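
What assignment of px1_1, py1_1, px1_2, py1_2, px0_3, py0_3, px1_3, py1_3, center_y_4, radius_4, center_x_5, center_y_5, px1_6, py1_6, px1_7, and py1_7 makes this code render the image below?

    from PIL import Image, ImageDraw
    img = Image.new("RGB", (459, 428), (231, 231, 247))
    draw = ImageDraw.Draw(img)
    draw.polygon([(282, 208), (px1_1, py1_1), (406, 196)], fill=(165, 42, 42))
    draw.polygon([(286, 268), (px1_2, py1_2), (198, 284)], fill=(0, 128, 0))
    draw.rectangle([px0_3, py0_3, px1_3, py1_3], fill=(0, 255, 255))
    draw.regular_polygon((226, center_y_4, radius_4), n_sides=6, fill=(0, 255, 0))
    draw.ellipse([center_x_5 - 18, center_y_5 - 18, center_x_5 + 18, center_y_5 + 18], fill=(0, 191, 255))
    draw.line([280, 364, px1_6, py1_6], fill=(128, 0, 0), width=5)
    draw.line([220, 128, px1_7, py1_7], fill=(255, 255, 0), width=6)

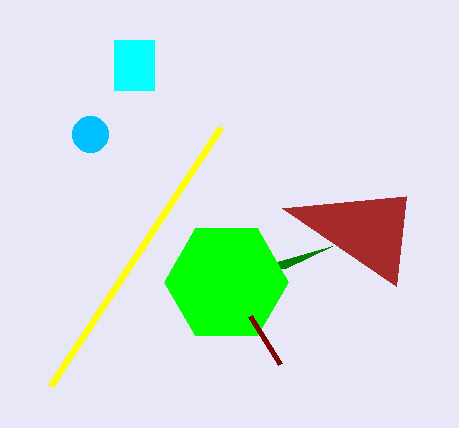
px1_1 = 396
py1_1 = 286
px1_2 = 332
py1_2 = 246
px0_3 = 114
py0_3 = 40
px1_3 = 154
py1_3 = 90
center_y_4 = 282
radius_4 = 62
center_x_5 = 90
center_y_5 = 134
px1_6 = 250
py1_6 = 316
px1_7 = 50
py1_7 = 386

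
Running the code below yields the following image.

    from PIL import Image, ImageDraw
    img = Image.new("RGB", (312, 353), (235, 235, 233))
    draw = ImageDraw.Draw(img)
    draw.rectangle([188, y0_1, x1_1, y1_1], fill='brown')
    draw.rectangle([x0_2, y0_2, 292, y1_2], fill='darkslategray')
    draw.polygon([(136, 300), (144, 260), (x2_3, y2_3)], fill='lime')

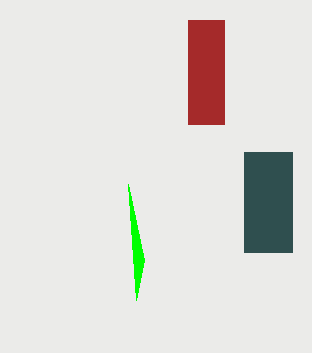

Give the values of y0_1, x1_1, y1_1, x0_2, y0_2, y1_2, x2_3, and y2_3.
y0_1 = 20; x1_1 = 224; y1_1 = 124; x0_2 = 244; y0_2 = 152; y1_2 = 252; x2_3 = 128; y2_3 = 184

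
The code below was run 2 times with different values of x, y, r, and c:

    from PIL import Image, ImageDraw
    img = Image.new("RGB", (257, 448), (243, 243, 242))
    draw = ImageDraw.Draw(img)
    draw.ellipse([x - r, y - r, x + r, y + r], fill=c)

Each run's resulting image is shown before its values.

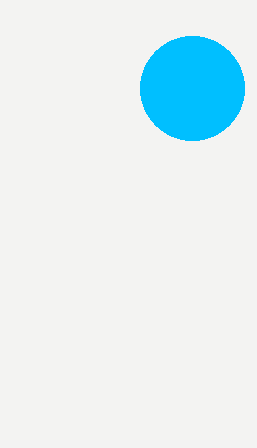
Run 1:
x = 192; y = 88; r = 52; c = 'deepskyblue'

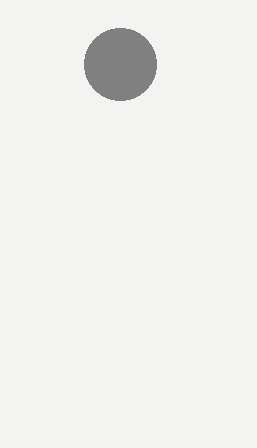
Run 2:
x = 120, y = 64, r = 36, c = 'gray'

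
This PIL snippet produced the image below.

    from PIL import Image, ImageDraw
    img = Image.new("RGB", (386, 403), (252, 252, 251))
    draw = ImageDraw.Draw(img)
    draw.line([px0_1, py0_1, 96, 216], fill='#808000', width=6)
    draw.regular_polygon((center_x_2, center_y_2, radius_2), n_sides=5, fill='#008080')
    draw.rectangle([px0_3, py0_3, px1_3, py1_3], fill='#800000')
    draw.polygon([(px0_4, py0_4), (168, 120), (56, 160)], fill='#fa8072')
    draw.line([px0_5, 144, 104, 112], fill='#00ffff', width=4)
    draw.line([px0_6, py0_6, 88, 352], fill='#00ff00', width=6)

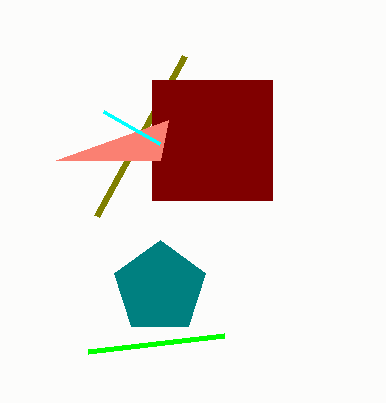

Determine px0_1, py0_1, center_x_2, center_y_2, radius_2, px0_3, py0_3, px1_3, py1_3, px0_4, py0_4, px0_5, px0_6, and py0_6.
px0_1 = 184
py0_1 = 56
center_x_2 = 160
center_y_2 = 288
radius_2 = 48
px0_3 = 152
py0_3 = 80
px1_3 = 272
py1_3 = 200
px0_4 = 160
py0_4 = 160
px0_5 = 160
px0_6 = 224
py0_6 = 336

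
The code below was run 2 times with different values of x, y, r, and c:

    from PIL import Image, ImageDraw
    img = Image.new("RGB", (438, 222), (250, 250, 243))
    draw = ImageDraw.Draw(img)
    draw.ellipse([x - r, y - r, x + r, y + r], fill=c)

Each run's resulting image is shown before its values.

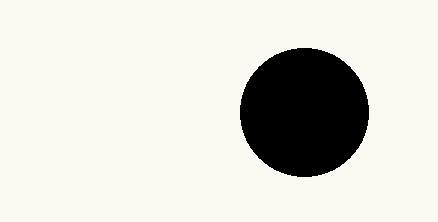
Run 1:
x = 304
y = 112
r = 64
c = 'black'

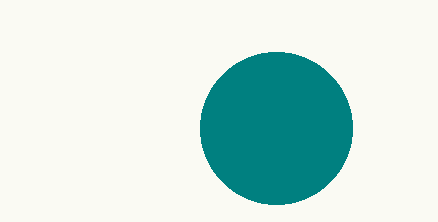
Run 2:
x = 276
y = 128
r = 76
c = 'teal'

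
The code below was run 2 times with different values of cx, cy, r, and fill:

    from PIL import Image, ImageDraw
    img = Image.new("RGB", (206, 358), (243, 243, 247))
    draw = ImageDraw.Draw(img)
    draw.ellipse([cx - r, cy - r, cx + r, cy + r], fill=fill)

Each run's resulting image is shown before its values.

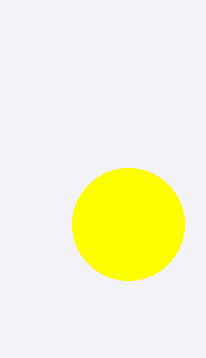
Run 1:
cx = 128
cy = 224
r = 56
fill = 'yellow'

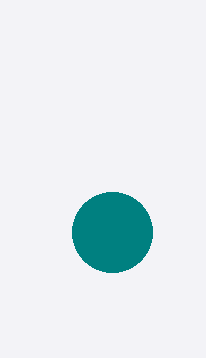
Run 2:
cx = 112; cy = 232; r = 40; fill = 'teal'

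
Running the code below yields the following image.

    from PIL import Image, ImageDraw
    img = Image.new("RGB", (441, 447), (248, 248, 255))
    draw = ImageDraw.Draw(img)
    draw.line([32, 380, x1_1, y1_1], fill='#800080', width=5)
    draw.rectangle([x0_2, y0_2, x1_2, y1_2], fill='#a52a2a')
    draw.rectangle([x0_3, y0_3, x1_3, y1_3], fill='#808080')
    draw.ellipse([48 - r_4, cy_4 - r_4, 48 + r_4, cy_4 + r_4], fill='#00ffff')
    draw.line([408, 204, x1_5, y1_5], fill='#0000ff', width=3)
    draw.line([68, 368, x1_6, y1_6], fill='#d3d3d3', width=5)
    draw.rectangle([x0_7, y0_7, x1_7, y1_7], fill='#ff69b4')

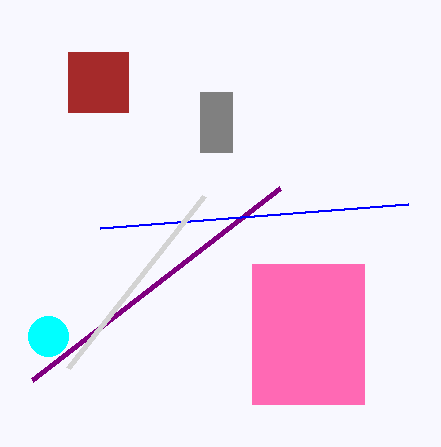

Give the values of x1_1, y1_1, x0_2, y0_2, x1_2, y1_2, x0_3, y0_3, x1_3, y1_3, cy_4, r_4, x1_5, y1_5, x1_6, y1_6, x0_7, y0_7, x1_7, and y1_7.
x1_1 = 280, y1_1 = 188, x0_2 = 68, y0_2 = 52, x1_2 = 128, y1_2 = 112, x0_3 = 200, y0_3 = 92, x1_3 = 232, y1_3 = 152, cy_4 = 336, r_4 = 20, x1_5 = 100, y1_5 = 228, x1_6 = 204, y1_6 = 196, x0_7 = 252, y0_7 = 264, x1_7 = 364, y1_7 = 404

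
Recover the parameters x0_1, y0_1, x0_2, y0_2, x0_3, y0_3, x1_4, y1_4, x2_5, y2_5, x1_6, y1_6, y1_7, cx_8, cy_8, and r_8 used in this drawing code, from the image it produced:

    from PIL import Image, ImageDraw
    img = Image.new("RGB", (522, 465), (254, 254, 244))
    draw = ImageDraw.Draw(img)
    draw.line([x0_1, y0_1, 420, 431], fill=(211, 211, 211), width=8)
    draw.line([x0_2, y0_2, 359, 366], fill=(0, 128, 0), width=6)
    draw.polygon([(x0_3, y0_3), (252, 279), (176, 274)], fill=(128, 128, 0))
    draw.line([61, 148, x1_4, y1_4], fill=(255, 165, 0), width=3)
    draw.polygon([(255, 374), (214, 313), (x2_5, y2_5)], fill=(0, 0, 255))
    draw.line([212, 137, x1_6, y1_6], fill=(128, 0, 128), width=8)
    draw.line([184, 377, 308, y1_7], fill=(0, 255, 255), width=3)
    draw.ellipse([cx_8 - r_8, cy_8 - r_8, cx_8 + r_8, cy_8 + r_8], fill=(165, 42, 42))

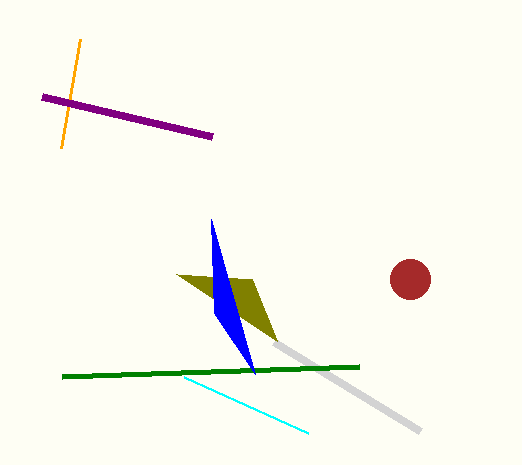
x0_1 = 274; y0_1 = 342; x0_2 = 62; y0_2 = 376; x0_3 = 277; y0_3 = 341; x1_4 = 80; y1_4 = 39; x2_5 = 211; y2_5 = 219; x1_6 = 42; y1_6 = 97; y1_7 = 433; cx_8 = 410; cy_8 = 279; r_8 = 20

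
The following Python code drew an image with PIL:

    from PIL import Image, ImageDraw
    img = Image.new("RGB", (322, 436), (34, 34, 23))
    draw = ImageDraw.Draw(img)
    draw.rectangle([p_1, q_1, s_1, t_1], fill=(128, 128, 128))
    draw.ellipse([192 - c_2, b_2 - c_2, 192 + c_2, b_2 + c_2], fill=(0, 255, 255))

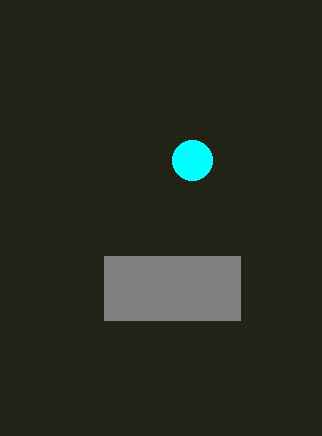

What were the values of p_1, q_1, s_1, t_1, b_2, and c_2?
p_1 = 104, q_1 = 256, s_1 = 240, t_1 = 320, b_2 = 160, c_2 = 20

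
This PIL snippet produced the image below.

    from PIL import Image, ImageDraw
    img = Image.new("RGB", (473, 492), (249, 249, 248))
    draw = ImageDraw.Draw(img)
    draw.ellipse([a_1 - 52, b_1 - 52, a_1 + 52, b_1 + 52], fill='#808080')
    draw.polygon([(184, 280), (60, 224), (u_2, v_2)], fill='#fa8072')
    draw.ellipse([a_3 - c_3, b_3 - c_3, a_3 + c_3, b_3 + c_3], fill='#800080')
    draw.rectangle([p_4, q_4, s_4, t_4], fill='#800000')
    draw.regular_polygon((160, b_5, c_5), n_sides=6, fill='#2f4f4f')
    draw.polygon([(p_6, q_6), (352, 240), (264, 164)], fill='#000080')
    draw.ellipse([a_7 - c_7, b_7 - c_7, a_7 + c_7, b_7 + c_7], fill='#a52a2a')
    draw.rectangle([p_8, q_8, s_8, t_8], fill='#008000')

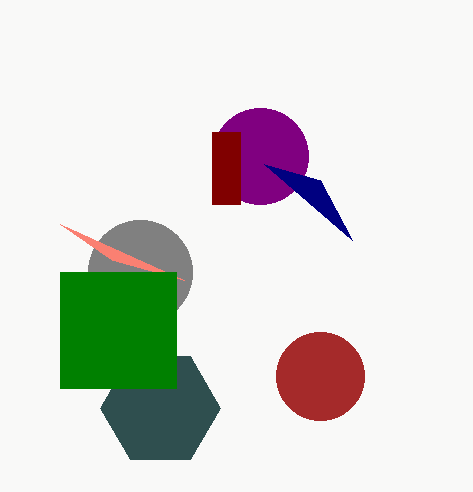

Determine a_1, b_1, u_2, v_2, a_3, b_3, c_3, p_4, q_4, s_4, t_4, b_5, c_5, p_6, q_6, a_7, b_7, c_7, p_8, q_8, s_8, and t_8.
a_1 = 140
b_1 = 272
u_2 = 112
v_2 = 260
a_3 = 260
b_3 = 156
c_3 = 48
p_4 = 212
q_4 = 132
s_4 = 240
t_4 = 204
b_5 = 408
c_5 = 60
p_6 = 320
q_6 = 180
a_7 = 320
b_7 = 376
c_7 = 44
p_8 = 60
q_8 = 272
s_8 = 176
t_8 = 388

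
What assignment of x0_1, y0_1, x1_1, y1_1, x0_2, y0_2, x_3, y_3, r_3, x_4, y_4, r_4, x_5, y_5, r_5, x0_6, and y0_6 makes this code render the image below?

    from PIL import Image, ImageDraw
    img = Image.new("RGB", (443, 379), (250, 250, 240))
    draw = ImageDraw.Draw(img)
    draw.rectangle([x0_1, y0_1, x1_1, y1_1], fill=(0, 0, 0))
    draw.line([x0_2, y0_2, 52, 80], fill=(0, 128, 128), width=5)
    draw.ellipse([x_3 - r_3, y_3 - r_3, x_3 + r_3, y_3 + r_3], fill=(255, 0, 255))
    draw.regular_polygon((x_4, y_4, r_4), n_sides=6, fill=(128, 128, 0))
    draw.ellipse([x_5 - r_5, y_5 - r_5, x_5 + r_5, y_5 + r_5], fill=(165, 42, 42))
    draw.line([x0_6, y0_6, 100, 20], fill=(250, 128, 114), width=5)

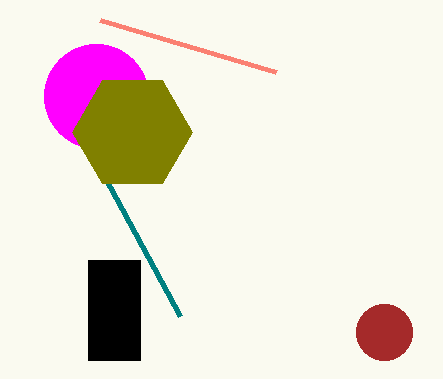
x0_1 = 88, y0_1 = 260, x1_1 = 140, y1_1 = 360, x0_2 = 180, y0_2 = 316, x_3 = 96, y_3 = 96, r_3 = 52, x_4 = 132, y_4 = 132, r_4 = 60, x_5 = 384, y_5 = 332, r_5 = 28, x0_6 = 276, y0_6 = 72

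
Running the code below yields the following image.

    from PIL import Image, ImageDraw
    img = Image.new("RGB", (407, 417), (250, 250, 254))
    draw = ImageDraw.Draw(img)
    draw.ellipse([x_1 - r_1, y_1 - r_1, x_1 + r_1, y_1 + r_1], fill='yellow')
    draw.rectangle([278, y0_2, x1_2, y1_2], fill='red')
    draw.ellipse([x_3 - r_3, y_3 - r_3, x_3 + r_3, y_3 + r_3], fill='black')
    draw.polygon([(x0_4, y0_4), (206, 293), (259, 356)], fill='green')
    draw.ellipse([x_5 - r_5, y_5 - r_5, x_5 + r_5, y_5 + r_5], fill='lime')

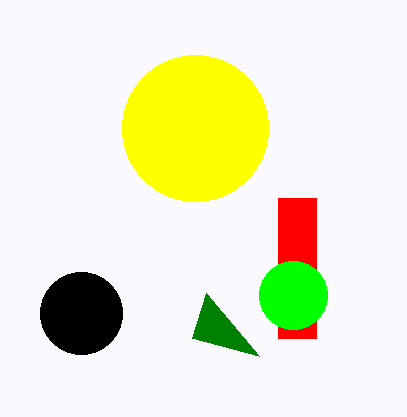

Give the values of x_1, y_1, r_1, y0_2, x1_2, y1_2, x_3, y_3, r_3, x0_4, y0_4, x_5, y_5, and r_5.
x_1 = 195
y_1 = 128
r_1 = 73
y0_2 = 198
x1_2 = 316
y1_2 = 338
x_3 = 81
y_3 = 313
r_3 = 41
x0_4 = 192
y0_4 = 338
x_5 = 293
y_5 = 295
r_5 = 34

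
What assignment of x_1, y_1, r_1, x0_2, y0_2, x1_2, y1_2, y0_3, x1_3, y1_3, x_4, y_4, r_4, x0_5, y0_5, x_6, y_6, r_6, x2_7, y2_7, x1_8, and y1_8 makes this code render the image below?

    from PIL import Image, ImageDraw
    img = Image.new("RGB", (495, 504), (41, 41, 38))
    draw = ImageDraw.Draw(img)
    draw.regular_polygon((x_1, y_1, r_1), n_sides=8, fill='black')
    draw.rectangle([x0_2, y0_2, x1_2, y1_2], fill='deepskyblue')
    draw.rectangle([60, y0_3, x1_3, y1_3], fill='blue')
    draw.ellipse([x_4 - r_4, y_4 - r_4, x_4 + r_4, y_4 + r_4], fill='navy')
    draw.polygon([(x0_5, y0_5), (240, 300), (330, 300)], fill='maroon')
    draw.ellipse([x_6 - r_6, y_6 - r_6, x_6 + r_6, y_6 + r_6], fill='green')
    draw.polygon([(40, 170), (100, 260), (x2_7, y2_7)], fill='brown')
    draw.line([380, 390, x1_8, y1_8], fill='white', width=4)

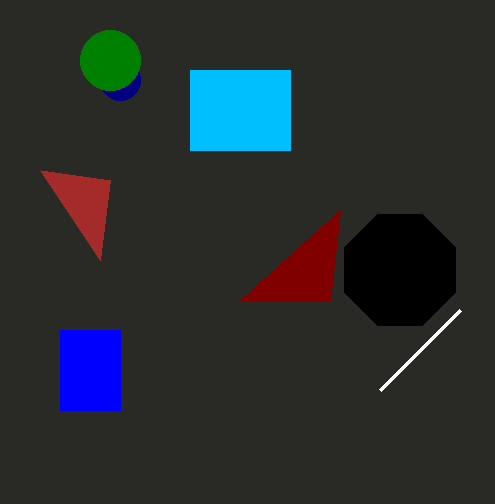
x_1 = 400; y_1 = 270; r_1 = 60; x0_2 = 190; y0_2 = 70; x1_2 = 290; y1_2 = 150; y0_3 = 330; x1_3 = 120; y1_3 = 410; x_4 = 120; y_4 = 80; r_4 = 20; x0_5 = 340; y0_5 = 210; x_6 = 110; y_6 = 60; r_6 = 30; x2_7 = 110; y2_7 = 180; x1_8 = 460; y1_8 = 310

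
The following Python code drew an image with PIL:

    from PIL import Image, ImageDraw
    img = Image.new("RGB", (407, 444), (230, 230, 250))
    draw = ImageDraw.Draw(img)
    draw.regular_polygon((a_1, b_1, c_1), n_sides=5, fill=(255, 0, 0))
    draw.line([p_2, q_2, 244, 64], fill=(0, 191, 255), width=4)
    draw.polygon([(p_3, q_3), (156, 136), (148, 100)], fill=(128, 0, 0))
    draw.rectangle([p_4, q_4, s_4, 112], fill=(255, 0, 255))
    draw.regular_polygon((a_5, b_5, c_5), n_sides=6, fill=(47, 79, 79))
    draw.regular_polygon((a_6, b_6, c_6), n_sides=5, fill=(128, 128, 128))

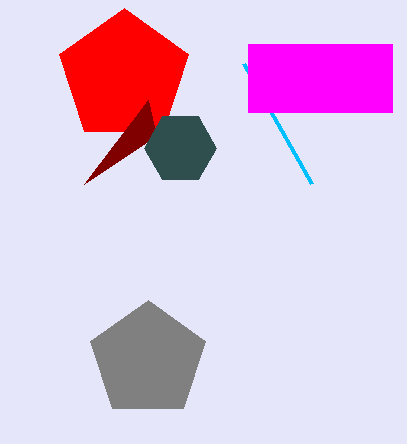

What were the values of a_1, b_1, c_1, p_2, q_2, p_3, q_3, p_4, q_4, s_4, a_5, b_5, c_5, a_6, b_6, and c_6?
a_1 = 124, b_1 = 76, c_1 = 68, p_2 = 312, q_2 = 184, p_3 = 84, q_3 = 184, p_4 = 248, q_4 = 44, s_4 = 392, a_5 = 180, b_5 = 148, c_5 = 36, a_6 = 148, b_6 = 360, c_6 = 60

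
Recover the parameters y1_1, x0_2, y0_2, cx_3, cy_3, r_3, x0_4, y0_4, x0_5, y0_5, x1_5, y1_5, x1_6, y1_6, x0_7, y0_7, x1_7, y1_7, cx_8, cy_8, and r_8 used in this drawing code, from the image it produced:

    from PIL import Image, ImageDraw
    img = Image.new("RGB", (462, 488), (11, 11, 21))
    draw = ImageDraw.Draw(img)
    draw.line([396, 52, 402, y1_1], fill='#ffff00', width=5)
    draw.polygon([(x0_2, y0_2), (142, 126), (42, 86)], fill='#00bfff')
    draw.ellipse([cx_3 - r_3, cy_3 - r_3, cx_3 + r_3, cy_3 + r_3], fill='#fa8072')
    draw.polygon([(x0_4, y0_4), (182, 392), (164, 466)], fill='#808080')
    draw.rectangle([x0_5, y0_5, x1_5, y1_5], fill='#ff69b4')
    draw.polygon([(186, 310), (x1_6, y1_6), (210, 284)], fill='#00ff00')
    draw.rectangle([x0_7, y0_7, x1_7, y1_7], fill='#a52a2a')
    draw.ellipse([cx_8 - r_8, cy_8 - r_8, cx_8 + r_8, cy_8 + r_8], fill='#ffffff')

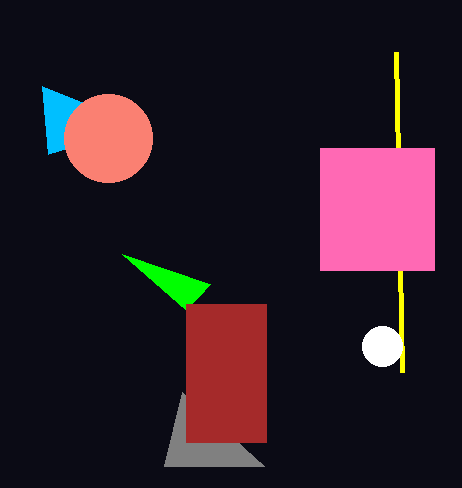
y1_1 = 372, x0_2 = 48, y0_2 = 154, cx_3 = 108, cy_3 = 138, r_3 = 44, x0_4 = 264, y0_4 = 466, x0_5 = 320, y0_5 = 148, x1_5 = 434, y1_5 = 270, x1_6 = 122, y1_6 = 254, x0_7 = 186, y0_7 = 304, x1_7 = 266, y1_7 = 442, cx_8 = 382, cy_8 = 346, r_8 = 20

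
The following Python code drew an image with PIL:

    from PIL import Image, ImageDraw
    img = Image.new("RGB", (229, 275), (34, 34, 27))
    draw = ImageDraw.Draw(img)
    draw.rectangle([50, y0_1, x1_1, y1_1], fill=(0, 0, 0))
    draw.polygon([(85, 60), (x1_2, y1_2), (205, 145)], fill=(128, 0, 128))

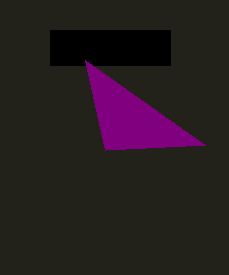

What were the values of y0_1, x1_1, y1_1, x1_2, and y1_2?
y0_1 = 30; x1_1 = 170; y1_1 = 65; x1_2 = 105; y1_2 = 150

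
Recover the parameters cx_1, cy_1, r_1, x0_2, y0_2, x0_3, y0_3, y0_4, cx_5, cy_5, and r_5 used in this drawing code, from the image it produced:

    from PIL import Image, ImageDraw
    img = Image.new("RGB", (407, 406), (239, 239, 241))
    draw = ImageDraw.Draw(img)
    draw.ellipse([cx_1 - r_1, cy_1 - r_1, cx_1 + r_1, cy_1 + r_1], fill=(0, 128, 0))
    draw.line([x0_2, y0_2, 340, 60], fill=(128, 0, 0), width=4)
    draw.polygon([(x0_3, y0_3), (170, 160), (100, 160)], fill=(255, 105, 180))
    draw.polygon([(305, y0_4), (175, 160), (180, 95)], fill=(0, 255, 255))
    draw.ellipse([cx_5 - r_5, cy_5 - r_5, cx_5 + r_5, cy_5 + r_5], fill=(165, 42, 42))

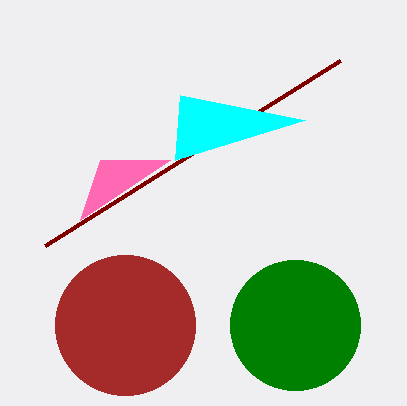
cx_1 = 295, cy_1 = 325, r_1 = 65, x0_2 = 45, y0_2 = 245, x0_3 = 80, y0_3 = 220, y0_4 = 120, cx_5 = 125, cy_5 = 325, r_5 = 70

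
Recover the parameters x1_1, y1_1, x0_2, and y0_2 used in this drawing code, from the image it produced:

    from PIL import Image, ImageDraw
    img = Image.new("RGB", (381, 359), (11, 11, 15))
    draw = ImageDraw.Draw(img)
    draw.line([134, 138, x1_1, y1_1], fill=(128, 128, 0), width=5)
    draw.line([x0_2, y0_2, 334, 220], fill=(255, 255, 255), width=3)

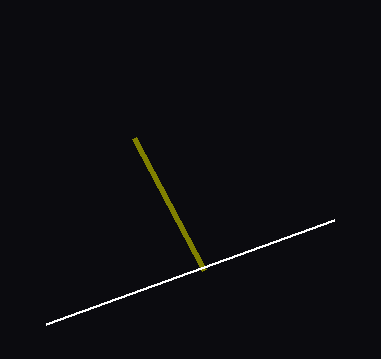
x1_1 = 204; y1_1 = 270; x0_2 = 46; y0_2 = 324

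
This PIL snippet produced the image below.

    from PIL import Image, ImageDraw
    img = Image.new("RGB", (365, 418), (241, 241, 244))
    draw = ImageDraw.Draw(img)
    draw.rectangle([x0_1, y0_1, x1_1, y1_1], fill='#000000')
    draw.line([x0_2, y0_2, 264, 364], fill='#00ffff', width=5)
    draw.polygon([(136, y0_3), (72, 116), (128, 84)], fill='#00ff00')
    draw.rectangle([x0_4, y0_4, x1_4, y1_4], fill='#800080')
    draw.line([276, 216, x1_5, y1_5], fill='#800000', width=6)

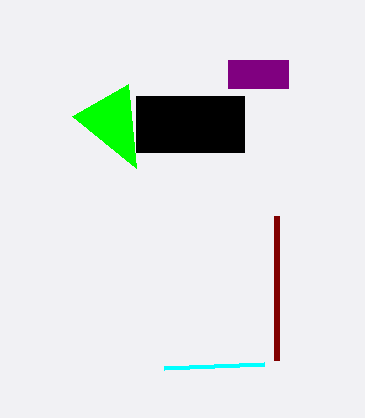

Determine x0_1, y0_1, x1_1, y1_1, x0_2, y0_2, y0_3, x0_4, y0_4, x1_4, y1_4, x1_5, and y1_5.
x0_1 = 136; y0_1 = 96; x1_1 = 244; y1_1 = 152; x0_2 = 164; y0_2 = 368; y0_3 = 168; x0_4 = 228; y0_4 = 60; x1_4 = 288; y1_4 = 88; x1_5 = 276; y1_5 = 360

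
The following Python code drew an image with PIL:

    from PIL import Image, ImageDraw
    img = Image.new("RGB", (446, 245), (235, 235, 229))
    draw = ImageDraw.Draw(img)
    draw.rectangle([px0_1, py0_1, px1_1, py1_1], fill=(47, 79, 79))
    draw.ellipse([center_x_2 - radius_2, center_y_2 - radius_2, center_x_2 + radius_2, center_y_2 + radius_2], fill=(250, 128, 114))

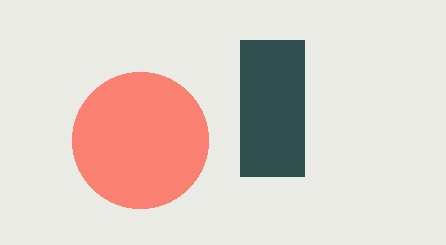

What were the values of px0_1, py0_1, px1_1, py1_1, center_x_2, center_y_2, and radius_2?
px0_1 = 240
py0_1 = 40
px1_1 = 304
py1_1 = 176
center_x_2 = 140
center_y_2 = 140
radius_2 = 68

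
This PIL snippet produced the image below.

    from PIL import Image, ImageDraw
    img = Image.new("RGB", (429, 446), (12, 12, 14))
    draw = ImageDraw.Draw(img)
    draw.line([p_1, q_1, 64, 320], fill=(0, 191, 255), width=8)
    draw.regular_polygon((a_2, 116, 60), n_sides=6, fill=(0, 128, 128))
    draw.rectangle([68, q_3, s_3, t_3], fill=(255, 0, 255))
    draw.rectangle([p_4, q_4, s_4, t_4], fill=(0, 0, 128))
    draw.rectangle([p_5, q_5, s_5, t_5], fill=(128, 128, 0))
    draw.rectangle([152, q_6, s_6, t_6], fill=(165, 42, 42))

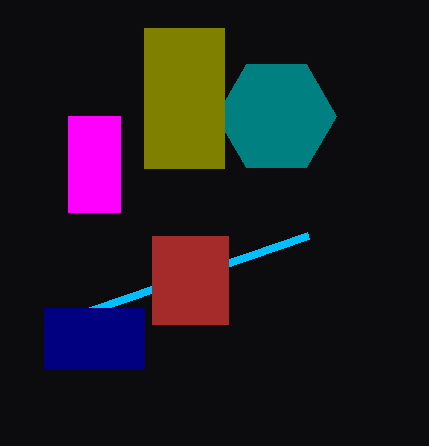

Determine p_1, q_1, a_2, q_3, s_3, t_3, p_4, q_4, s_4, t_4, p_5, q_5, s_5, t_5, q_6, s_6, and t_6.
p_1 = 308, q_1 = 236, a_2 = 276, q_3 = 116, s_3 = 120, t_3 = 212, p_4 = 44, q_4 = 308, s_4 = 144, t_4 = 368, p_5 = 144, q_5 = 28, s_5 = 224, t_5 = 168, q_6 = 236, s_6 = 228, t_6 = 324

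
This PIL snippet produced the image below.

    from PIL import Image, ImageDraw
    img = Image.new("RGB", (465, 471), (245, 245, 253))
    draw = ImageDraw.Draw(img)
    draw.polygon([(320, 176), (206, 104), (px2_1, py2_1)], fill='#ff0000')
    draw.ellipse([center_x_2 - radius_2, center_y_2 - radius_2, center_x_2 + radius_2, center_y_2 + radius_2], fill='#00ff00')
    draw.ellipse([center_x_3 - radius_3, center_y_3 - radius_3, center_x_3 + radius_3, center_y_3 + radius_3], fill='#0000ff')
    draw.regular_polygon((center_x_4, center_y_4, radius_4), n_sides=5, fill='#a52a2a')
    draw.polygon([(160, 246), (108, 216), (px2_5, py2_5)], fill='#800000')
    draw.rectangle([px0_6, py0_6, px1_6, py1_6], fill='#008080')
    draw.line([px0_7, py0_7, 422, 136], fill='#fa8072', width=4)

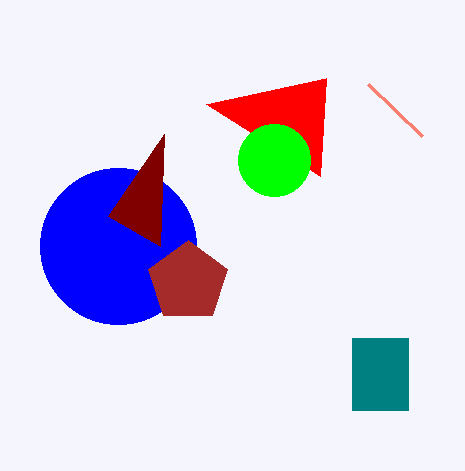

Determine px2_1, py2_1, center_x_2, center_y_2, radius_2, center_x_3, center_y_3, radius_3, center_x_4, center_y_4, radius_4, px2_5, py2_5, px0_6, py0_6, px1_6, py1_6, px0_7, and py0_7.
px2_1 = 326, py2_1 = 78, center_x_2 = 274, center_y_2 = 160, radius_2 = 36, center_x_3 = 118, center_y_3 = 246, radius_3 = 78, center_x_4 = 188, center_y_4 = 282, radius_4 = 42, px2_5 = 164, py2_5 = 134, px0_6 = 352, py0_6 = 338, px1_6 = 408, py1_6 = 410, px0_7 = 368, py0_7 = 84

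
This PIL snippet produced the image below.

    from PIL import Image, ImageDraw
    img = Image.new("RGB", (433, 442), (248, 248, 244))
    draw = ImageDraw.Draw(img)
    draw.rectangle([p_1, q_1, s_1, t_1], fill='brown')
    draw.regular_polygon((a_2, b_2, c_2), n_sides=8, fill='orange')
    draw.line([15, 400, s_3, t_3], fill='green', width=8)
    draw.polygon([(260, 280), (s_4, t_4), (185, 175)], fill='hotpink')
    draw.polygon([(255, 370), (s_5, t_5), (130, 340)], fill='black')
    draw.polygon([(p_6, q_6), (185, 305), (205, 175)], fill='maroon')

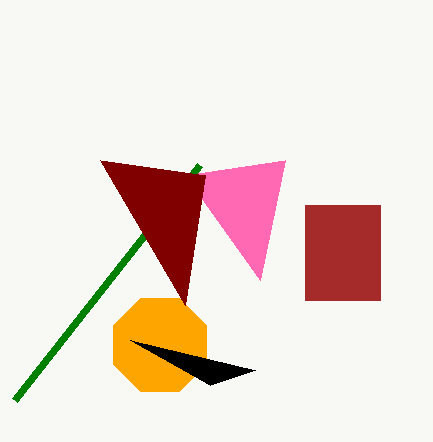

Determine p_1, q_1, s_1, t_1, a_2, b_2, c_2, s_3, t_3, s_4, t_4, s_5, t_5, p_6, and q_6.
p_1 = 305, q_1 = 205, s_1 = 380, t_1 = 300, a_2 = 160, b_2 = 345, c_2 = 50, s_3 = 200, t_3 = 165, s_4 = 285, t_4 = 160, s_5 = 210, t_5 = 385, p_6 = 100, q_6 = 160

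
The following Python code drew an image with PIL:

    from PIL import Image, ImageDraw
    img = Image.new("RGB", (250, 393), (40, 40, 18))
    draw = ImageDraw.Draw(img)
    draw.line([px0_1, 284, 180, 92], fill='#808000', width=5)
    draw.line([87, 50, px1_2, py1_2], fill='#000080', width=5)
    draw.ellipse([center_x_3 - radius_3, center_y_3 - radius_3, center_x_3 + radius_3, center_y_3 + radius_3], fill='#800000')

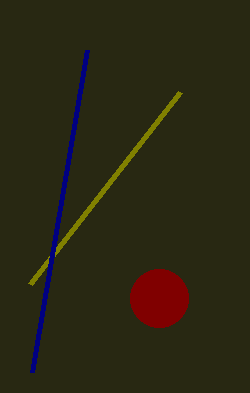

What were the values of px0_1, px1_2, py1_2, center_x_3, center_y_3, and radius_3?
px0_1 = 30; px1_2 = 32; py1_2 = 372; center_x_3 = 159; center_y_3 = 298; radius_3 = 29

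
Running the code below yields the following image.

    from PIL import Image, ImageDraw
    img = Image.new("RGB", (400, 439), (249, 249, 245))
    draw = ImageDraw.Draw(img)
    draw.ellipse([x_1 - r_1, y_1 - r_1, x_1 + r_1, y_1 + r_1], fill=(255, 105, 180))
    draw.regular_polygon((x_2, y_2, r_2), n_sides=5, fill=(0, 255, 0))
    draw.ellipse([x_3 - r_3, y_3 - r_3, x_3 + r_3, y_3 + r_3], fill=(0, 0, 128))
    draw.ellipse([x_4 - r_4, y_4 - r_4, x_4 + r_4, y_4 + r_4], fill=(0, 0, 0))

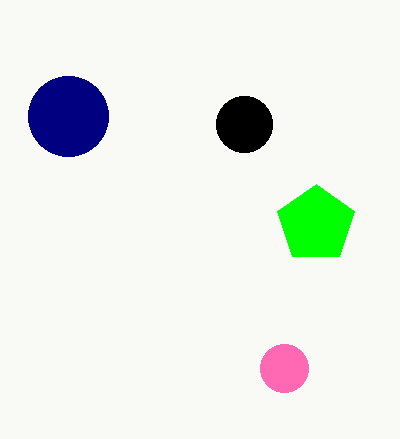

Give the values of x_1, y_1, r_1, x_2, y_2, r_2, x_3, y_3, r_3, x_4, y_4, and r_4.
x_1 = 284
y_1 = 368
r_1 = 24
x_2 = 316
y_2 = 224
r_2 = 40
x_3 = 68
y_3 = 116
r_3 = 40
x_4 = 244
y_4 = 124
r_4 = 28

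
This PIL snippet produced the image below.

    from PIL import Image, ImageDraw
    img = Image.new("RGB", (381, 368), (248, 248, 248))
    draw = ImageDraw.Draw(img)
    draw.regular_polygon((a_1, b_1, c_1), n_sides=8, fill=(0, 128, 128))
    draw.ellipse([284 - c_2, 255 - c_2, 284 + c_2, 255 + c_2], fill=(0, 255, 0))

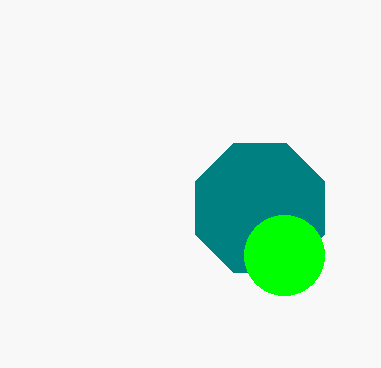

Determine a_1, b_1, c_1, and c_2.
a_1 = 260; b_1 = 208; c_1 = 70; c_2 = 40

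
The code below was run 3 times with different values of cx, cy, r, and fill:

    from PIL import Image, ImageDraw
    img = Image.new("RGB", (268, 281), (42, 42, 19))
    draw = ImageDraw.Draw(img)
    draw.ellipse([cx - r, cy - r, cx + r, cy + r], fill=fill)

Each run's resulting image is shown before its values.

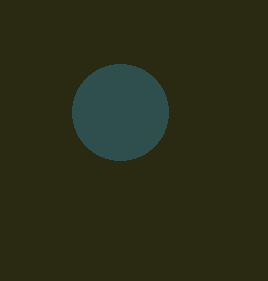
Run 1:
cx = 120; cy = 112; r = 48; fill = 'darkslategray'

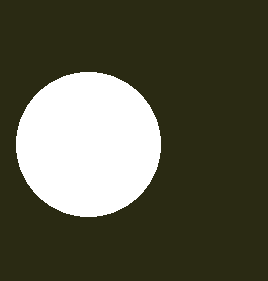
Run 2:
cx = 88, cy = 144, r = 72, fill = 'white'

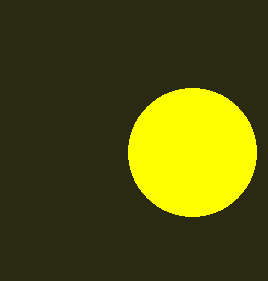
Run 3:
cx = 192; cy = 152; r = 64; fill = 'yellow'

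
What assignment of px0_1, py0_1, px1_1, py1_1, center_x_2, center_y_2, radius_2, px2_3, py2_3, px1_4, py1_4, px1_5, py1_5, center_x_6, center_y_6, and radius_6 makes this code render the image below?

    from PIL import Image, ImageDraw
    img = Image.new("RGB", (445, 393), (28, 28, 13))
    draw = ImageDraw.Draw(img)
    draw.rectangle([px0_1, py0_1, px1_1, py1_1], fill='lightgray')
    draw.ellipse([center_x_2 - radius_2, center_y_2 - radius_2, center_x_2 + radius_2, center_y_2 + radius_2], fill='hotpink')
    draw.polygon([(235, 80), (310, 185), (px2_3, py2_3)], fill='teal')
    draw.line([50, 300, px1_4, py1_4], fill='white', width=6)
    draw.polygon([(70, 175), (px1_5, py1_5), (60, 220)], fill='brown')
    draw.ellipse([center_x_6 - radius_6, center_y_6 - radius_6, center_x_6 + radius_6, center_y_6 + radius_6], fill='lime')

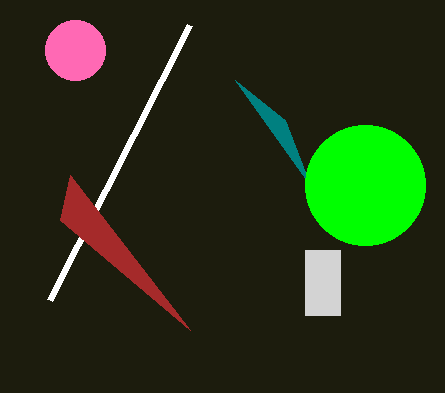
px0_1 = 305, py0_1 = 250, px1_1 = 340, py1_1 = 315, center_x_2 = 75, center_y_2 = 50, radius_2 = 30, px2_3 = 285, py2_3 = 120, px1_4 = 190, py1_4 = 25, px1_5 = 190, py1_5 = 330, center_x_6 = 365, center_y_6 = 185, radius_6 = 60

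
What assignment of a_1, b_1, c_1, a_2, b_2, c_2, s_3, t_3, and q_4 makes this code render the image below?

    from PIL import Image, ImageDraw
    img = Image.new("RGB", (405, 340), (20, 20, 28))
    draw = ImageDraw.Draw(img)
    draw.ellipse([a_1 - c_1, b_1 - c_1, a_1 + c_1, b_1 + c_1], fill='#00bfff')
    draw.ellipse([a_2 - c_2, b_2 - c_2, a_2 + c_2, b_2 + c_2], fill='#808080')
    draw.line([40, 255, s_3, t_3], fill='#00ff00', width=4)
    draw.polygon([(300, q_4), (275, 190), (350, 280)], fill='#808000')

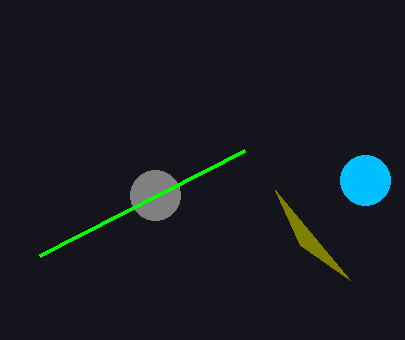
a_1 = 365
b_1 = 180
c_1 = 25
a_2 = 155
b_2 = 195
c_2 = 25
s_3 = 245
t_3 = 150
q_4 = 245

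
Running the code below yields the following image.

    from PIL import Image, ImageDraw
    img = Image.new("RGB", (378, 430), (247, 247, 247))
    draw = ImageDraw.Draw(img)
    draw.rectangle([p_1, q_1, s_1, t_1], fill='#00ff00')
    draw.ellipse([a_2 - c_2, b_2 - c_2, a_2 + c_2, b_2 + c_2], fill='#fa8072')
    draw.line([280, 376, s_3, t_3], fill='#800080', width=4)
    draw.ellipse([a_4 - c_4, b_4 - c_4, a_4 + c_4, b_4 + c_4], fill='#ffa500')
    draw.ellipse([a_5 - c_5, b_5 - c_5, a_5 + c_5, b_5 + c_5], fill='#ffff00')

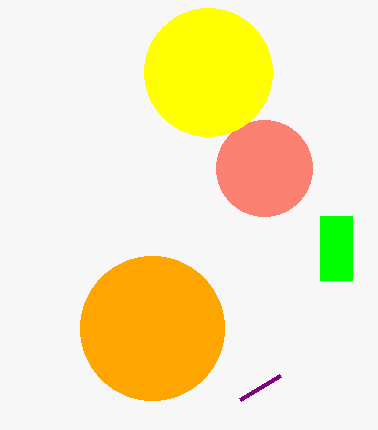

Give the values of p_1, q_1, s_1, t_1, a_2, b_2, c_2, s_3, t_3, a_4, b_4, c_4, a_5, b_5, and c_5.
p_1 = 320, q_1 = 216, s_1 = 352, t_1 = 280, a_2 = 264, b_2 = 168, c_2 = 48, s_3 = 240, t_3 = 400, a_4 = 152, b_4 = 328, c_4 = 72, a_5 = 208, b_5 = 72, c_5 = 64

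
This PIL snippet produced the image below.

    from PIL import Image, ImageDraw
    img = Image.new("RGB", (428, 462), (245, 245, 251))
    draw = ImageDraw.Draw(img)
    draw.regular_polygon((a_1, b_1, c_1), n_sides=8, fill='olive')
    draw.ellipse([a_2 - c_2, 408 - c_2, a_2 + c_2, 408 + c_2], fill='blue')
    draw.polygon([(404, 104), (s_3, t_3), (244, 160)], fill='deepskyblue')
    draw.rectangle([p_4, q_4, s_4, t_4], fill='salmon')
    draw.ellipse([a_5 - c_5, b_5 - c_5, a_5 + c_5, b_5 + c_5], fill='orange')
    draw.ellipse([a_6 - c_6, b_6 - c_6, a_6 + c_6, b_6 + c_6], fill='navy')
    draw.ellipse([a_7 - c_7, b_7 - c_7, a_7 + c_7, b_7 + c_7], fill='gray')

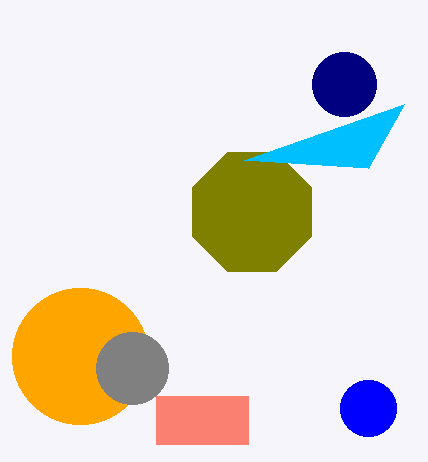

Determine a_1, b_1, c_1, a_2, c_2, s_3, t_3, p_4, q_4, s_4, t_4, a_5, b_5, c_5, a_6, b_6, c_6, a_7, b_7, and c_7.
a_1 = 252; b_1 = 212; c_1 = 64; a_2 = 368; c_2 = 28; s_3 = 368; t_3 = 168; p_4 = 156; q_4 = 396; s_4 = 248; t_4 = 444; a_5 = 80; b_5 = 356; c_5 = 68; a_6 = 344; b_6 = 84; c_6 = 32; a_7 = 132; b_7 = 368; c_7 = 36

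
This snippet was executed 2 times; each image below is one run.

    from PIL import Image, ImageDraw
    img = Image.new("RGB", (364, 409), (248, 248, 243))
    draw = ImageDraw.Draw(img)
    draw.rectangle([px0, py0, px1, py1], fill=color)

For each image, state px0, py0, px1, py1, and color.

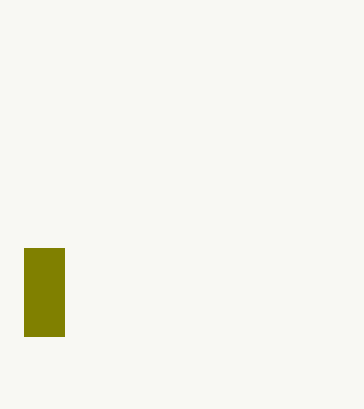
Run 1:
px0 = 24, py0 = 248, px1 = 64, py1 = 336, color = 'olive'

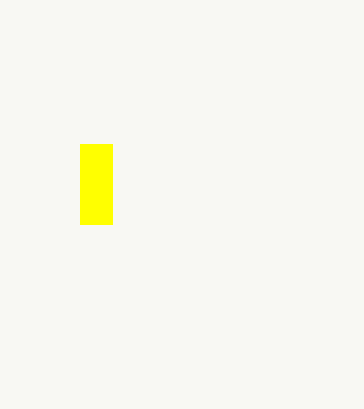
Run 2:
px0 = 80, py0 = 144, px1 = 112, py1 = 224, color = 'yellow'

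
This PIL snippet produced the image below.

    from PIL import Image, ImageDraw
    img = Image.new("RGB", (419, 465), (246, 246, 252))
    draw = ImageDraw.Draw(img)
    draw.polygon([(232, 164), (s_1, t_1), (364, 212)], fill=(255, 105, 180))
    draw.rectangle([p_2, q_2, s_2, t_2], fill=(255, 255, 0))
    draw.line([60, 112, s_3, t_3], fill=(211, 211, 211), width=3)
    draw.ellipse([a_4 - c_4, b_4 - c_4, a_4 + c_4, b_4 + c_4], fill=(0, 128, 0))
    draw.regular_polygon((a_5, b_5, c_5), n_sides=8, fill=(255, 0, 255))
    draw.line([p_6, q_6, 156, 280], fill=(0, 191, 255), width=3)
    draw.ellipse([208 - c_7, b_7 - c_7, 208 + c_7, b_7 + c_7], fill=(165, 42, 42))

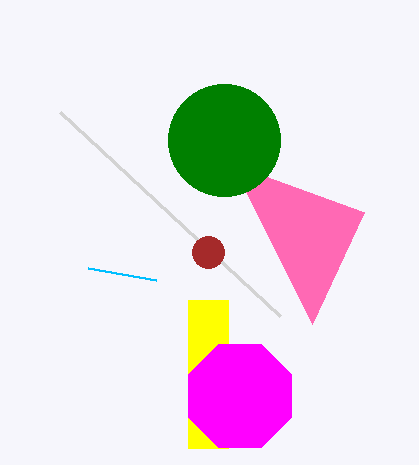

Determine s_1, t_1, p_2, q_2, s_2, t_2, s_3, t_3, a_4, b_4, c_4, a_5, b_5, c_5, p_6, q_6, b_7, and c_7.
s_1 = 312; t_1 = 324; p_2 = 188; q_2 = 300; s_2 = 228; t_2 = 448; s_3 = 280; t_3 = 316; a_4 = 224; b_4 = 140; c_4 = 56; a_5 = 240; b_5 = 396; c_5 = 56; p_6 = 88; q_6 = 268; b_7 = 252; c_7 = 16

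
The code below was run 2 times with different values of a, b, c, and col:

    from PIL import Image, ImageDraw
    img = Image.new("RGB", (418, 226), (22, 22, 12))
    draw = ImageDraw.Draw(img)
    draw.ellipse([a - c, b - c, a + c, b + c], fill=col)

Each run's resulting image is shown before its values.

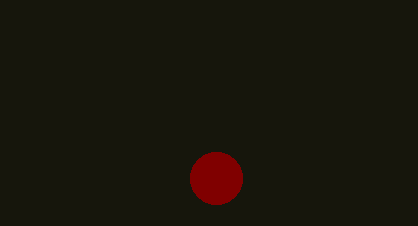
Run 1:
a = 216; b = 178; c = 26; col = 'maroon'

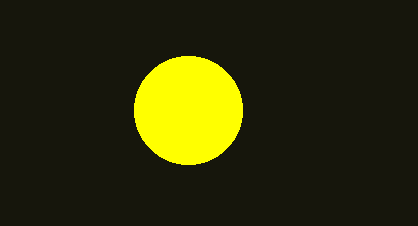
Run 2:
a = 188, b = 110, c = 54, col = 'yellow'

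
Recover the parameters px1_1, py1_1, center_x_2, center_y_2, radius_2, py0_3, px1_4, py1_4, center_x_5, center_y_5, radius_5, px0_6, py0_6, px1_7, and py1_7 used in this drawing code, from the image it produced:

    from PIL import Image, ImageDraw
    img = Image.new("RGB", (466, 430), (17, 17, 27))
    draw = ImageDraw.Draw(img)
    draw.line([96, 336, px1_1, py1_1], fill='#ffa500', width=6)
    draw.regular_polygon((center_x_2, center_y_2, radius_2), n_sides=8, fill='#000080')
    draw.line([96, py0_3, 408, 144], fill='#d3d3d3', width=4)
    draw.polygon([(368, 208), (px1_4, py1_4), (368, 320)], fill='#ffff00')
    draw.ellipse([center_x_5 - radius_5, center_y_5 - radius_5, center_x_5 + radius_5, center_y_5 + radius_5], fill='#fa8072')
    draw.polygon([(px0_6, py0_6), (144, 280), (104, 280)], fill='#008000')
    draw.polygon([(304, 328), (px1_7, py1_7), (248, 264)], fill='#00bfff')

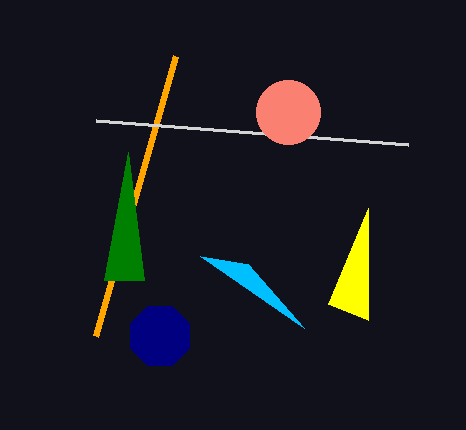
px1_1 = 176, py1_1 = 56, center_x_2 = 160, center_y_2 = 336, radius_2 = 32, py0_3 = 120, px1_4 = 328, py1_4 = 304, center_x_5 = 288, center_y_5 = 112, radius_5 = 32, px0_6 = 128, py0_6 = 152, px1_7 = 200, py1_7 = 256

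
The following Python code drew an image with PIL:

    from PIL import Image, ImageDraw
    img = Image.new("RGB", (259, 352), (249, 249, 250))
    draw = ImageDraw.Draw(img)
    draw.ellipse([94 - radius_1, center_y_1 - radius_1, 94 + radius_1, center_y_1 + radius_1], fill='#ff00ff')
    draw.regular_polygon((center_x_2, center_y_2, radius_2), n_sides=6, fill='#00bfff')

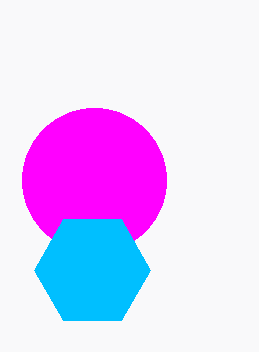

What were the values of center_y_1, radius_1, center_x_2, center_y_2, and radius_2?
center_y_1 = 180, radius_1 = 72, center_x_2 = 92, center_y_2 = 270, radius_2 = 58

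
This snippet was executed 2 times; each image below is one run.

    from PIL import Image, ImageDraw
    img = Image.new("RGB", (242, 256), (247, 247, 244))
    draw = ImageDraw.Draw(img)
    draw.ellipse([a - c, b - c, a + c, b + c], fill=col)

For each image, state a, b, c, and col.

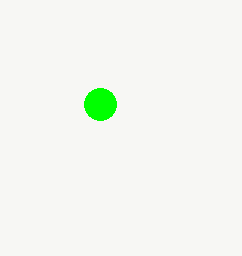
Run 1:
a = 100
b = 104
c = 16
col = 'lime'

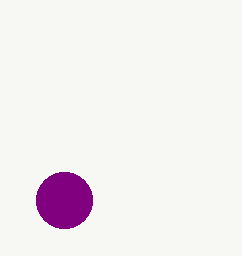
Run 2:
a = 64
b = 200
c = 28
col = 'purple'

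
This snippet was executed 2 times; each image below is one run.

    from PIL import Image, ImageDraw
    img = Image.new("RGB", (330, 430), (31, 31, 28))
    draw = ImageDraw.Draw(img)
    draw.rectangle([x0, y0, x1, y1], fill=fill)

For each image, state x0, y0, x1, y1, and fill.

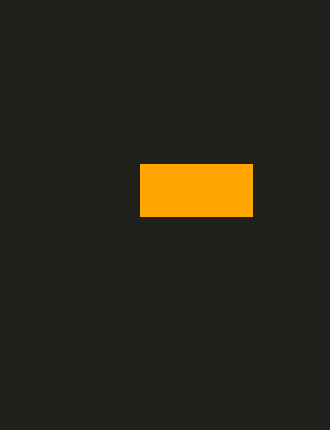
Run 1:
x0 = 140, y0 = 164, x1 = 252, y1 = 216, fill = 'orange'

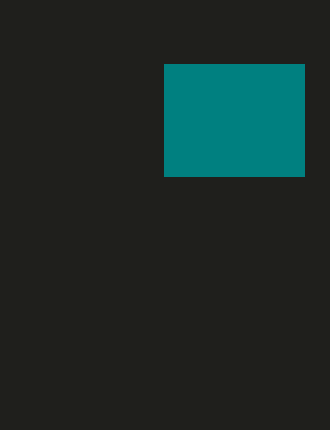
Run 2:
x0 = 164
y0 = 64
x1 = 304
y1 = 176
fill = 'teal'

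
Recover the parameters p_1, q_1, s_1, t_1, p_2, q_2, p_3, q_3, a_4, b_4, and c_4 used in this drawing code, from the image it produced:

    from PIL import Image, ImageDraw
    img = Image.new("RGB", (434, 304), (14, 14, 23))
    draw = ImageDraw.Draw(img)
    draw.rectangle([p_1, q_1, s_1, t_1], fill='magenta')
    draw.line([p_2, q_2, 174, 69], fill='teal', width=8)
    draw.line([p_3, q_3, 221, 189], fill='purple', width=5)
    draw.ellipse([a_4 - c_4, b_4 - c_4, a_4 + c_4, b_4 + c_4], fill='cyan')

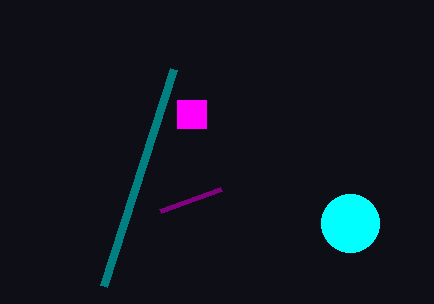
p_1 = 177, q_1 = 100, s_1 = 206, t_1 = 128, p_2 = 104, q_2 = 286, p_3 = 160, q_3 = 211, a_4 = 350, b_4 = 223, c_4 = 29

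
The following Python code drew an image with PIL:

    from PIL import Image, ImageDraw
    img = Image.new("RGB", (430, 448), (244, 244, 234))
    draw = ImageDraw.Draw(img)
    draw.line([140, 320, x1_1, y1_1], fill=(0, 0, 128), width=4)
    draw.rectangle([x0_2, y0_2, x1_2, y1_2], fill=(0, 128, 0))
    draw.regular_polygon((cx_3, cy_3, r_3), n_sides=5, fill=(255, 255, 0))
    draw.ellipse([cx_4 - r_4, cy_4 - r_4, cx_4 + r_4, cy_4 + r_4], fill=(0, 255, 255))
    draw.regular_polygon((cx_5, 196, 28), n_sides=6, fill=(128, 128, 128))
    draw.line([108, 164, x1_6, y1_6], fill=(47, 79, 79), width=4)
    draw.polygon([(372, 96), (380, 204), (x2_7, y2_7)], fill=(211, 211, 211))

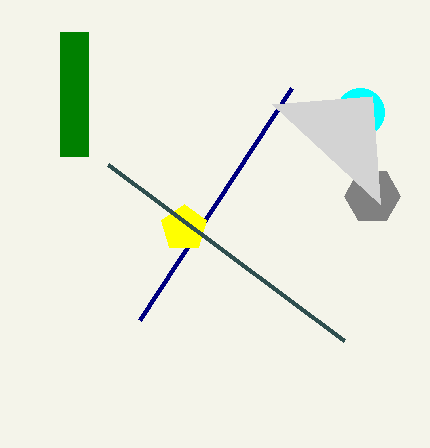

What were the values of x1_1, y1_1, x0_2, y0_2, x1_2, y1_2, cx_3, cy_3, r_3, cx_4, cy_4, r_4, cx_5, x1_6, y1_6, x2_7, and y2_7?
x1_1 = 292
y1_1 = 88
x0_2 = 60
y0_2 = 32
x1_2 = 88
y1_2 = 156
cx_3 = 184
cy_3 = 228
r_3 = 24
cx_4 = 360
cy_4 = 112
r_4 = 24
cx_5 = 372
x1_6 = 344
y1_6 = 340
x2_7 = 272
y2_7 = 104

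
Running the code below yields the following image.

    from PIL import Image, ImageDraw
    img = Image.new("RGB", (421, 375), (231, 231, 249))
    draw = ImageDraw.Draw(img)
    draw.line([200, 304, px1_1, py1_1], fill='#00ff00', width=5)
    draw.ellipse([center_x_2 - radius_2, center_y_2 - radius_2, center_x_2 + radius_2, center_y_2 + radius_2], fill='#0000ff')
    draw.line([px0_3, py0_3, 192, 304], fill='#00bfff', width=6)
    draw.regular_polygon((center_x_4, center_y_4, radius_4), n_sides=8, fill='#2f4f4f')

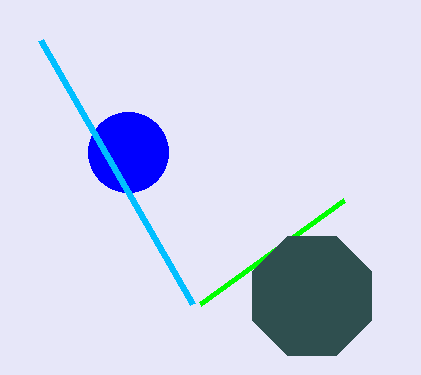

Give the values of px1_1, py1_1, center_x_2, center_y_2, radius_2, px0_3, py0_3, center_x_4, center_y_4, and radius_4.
px1_1 = 344
py1_1 = 200
center_x_2 = 128
center_y_2 = 152
radius_2 = 40
px0_3 = 40
py0_3 = 40
center_x_4 = 312
center_y_4 = 296
radius_4 = 64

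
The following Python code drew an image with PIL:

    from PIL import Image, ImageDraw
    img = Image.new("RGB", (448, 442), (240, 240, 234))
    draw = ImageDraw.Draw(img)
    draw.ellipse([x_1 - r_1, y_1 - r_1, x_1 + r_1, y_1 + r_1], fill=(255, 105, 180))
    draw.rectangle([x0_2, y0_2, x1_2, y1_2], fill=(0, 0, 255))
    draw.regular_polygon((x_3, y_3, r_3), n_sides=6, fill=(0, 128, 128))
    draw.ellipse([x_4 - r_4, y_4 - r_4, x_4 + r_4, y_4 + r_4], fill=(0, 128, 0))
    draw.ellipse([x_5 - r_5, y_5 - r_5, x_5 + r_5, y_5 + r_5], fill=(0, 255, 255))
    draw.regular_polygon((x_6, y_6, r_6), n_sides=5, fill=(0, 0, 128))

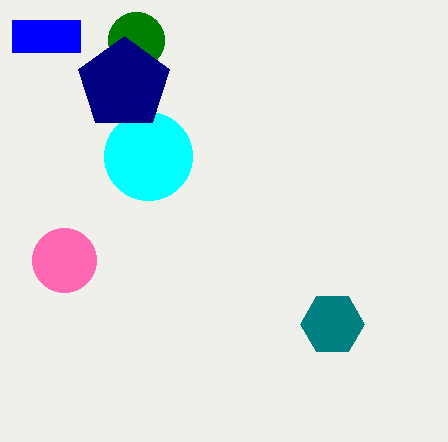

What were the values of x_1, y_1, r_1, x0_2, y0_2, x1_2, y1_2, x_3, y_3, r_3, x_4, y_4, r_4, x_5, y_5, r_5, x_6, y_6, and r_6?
x_1 = 64; y_1 = 260; r_1 = 32; x0_2 = 12; y0_2 = 20; x1_2 = 80; y1_2 = 52; x_3 = 332; y_3 = 324; r_3 = 32; x_4 = 136; y_4 = 40; r_4 = 28; x_5 = 148; y_5 = 156; r_5 = 44; x_6 = 124; y_6 = 84; r_6 = 48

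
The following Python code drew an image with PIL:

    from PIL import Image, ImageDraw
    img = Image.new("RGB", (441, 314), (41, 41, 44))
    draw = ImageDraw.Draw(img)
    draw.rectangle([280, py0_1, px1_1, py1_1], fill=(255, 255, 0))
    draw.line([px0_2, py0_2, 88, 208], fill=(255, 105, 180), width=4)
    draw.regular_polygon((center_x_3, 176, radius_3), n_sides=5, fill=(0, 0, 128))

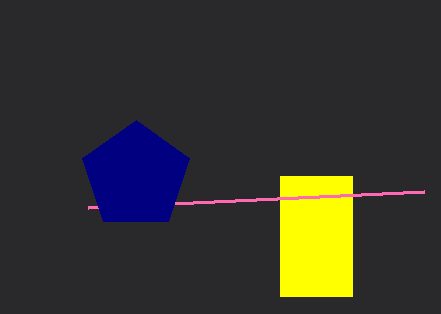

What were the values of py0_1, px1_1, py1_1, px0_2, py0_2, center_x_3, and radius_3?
py0_1 = 176, px1_1 = 352, py1_1 = 296, px0_2 = 424, py0_2 = 192, center_x_3 = 136, radius_3 = 56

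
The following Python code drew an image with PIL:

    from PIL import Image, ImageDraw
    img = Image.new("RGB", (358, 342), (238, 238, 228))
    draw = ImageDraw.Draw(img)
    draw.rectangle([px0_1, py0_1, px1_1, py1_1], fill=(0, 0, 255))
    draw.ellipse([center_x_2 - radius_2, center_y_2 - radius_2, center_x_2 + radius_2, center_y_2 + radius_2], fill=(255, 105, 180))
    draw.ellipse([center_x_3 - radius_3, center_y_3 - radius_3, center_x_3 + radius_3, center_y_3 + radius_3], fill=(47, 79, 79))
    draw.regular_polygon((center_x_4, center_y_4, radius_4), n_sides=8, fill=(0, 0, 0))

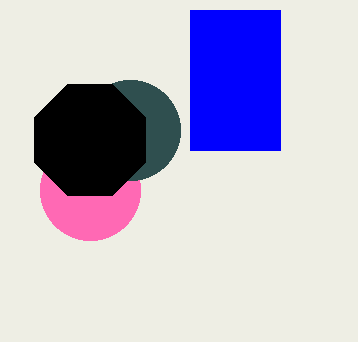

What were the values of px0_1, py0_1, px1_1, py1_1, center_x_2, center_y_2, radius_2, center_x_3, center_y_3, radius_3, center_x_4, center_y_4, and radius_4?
px0_1 = 190; py0_1 = 10; px1_1 = 280; py1_1 = 150; center_x_2 = 90; center_y_2 = 190; radius_2 = 50; center_x_3 = 130; center_y_3 = 130; radius_3 = 50; center_x_4 = 90; center_y_4 = 140; radius_4 = 60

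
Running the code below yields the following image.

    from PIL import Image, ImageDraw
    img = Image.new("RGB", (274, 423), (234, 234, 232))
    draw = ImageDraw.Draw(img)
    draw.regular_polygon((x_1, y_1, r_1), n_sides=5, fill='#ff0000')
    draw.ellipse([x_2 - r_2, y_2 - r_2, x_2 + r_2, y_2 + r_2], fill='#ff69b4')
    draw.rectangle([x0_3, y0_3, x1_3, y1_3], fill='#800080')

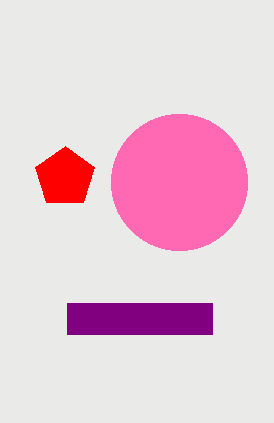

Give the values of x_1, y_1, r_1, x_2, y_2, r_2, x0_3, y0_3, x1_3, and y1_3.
x_1 = 65; y_1 = 177; r_1 = 31; x_2 = 179; y_2 = 182; r_2 = 68; x0_3 = 67; y0_3 = 303; x1_3 = 212; y1_3 = 334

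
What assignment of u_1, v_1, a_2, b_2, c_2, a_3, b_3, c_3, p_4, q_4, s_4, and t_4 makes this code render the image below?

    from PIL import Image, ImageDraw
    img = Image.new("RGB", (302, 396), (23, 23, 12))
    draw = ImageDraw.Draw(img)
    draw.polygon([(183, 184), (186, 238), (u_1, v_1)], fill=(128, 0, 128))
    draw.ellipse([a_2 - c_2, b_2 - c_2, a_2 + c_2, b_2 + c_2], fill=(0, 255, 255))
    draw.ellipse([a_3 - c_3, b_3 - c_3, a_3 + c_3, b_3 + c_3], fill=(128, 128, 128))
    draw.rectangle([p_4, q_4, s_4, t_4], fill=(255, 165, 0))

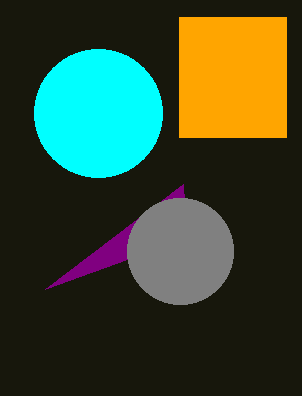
u_1 = 45; v_1 = 289; a_2 = 98; b_2 = 113; c_2 = 64; a_3 = 180; b_3 = 251; c_3 = 53; p_4 = 179; q_4 = 17; s_4 = 286; t_4 = 137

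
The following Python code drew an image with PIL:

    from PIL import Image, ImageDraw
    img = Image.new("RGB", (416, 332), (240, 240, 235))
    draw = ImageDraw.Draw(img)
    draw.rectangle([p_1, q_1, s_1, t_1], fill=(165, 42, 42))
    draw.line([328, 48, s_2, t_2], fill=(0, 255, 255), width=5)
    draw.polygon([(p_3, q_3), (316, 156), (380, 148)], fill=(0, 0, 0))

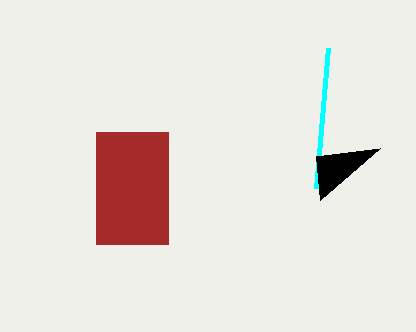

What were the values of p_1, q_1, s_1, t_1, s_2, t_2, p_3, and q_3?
p_1 = 96, q_1 = 132, s_1 = 168, t_1 = 244, s_2 = 316, t_2 = 188, p_3 = 320, q_3 = 200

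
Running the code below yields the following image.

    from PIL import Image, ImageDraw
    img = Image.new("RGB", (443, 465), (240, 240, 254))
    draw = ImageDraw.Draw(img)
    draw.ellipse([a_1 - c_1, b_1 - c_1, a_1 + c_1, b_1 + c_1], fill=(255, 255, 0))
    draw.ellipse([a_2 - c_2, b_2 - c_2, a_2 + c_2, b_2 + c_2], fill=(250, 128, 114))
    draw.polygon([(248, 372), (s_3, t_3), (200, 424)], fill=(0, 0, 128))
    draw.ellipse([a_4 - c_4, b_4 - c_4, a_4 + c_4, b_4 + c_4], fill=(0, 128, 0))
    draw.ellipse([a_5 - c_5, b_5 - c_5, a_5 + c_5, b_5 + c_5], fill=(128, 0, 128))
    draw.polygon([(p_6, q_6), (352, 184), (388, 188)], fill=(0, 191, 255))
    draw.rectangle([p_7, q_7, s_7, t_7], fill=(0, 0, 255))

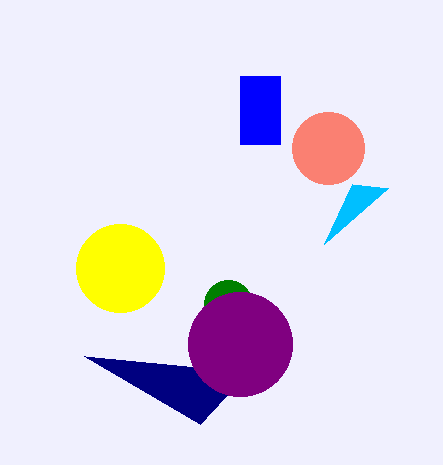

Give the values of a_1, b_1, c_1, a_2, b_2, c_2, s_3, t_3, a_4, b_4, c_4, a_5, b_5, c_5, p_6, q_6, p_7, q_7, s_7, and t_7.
a_1 = 120
b_1 = 268
c_1 = 44
a_2 = 328
b_2 = 148
c_2 = 36
s_3 = 84
t_3 = 356
a_4 = 228
b_4 = 304
c_4 = 24
a_5 = 240
b_5 = 344
c_5 = 52
p_6 = 324
q_6 = 244
p_7 = 240
q_7 = 76
s_7 = 280
t_7 = 144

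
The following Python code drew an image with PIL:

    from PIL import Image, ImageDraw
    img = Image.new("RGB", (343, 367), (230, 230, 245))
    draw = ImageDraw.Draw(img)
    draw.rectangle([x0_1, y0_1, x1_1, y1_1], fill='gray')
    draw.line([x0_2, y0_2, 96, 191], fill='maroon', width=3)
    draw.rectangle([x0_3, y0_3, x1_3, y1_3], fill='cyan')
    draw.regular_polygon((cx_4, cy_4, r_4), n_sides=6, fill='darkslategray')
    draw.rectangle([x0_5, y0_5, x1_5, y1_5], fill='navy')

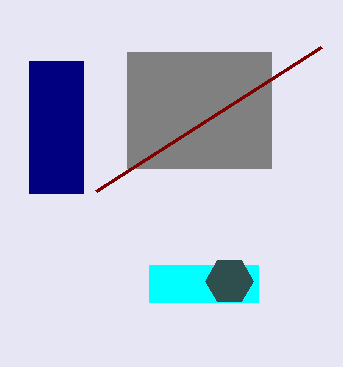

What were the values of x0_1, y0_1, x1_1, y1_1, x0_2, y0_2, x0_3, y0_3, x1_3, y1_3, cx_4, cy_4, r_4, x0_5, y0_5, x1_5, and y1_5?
x0_1 = 127
y0_1 = 52
x1_1 = 271
y1_1 = 168
x0_2 = 321
y0_2 = 47
x0_3 = 149
y0_3 = 265
x1_3 = 258
y1_3 = 302
cx_4 = 229
cy_4 = 281
r_4 = 24
x0_5 = 29
y0_5 = 61
x1_5 = 83
y1_5 = 193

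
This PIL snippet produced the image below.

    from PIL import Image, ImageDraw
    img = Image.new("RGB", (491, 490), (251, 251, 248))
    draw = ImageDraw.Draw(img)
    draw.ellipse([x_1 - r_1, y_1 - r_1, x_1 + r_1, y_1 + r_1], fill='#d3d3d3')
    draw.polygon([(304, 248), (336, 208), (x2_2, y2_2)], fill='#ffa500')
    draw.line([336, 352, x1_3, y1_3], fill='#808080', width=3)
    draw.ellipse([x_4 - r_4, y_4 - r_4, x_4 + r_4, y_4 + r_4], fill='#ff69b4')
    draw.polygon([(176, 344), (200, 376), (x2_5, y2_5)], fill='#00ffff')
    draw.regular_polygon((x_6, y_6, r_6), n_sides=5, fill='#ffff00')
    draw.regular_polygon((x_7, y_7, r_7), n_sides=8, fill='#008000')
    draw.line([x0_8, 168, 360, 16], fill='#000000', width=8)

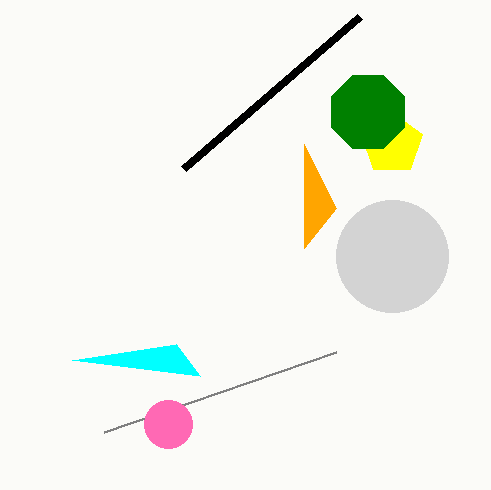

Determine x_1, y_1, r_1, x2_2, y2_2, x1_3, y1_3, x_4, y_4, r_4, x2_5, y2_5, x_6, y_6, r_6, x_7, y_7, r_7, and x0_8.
x_1 = 392; y_1 = 256; r_1 = 56; x2_2 = 304; y2_2 = 144; x1_3 = 104; y1_3 = 432; x_4 = 168; y_4 = 424; r_4 = 24; x2_5 = 72; y2_5 = 360; x_6 = 392; y_6 = 144; r_6 = 32; x_7 = 368; y_7 = 112; r_7 = 40; x0_8 = 184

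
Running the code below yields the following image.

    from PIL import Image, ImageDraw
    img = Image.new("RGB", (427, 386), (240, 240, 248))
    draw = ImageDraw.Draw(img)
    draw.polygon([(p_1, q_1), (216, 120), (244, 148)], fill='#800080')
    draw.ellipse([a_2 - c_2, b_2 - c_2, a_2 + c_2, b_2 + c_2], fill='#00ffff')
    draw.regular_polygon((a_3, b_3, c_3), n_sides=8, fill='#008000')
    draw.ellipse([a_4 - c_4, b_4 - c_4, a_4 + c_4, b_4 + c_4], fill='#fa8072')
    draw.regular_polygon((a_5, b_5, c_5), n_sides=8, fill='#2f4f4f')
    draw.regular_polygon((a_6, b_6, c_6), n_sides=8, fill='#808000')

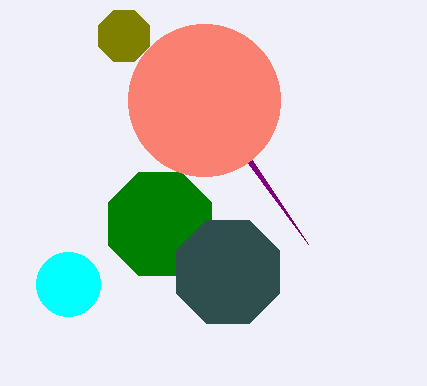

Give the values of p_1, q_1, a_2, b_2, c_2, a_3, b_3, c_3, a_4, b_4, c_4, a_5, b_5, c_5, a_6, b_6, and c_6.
p_1 = 308
q_1 = 244
a_2 = 68
b_2 = 284
c_2 = 32
a_3 = 160
b_3 = 224
c_3 = 56
a_4 = 204
b_4 = 100
c_4 = 76
a_5 = 228
b_5 = 272
c_5 = 56
a_6 = 124
b_6 = 36
c_6 = 28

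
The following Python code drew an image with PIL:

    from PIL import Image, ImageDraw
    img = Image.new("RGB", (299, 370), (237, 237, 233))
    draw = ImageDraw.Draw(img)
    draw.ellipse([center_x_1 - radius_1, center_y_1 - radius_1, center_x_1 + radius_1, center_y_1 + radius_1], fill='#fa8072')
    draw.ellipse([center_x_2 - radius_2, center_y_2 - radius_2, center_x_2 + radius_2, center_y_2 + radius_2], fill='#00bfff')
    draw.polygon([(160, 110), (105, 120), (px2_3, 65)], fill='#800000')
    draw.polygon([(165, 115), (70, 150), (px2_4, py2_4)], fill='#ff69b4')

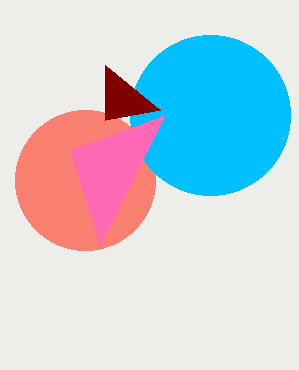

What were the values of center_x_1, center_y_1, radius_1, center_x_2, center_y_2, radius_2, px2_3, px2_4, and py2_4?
center_x_1 = 85
center_y_1 = 180
radius_1 = 70
center_x_2 = 210
center_y_2 = 115
radius_2 = 80
px2_3 = 105
px2_4 = 100
py2_4 = 245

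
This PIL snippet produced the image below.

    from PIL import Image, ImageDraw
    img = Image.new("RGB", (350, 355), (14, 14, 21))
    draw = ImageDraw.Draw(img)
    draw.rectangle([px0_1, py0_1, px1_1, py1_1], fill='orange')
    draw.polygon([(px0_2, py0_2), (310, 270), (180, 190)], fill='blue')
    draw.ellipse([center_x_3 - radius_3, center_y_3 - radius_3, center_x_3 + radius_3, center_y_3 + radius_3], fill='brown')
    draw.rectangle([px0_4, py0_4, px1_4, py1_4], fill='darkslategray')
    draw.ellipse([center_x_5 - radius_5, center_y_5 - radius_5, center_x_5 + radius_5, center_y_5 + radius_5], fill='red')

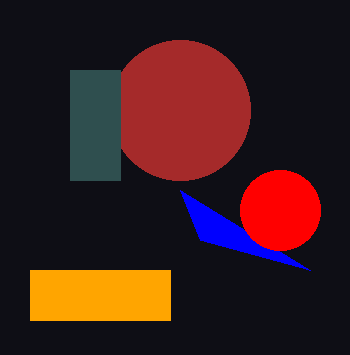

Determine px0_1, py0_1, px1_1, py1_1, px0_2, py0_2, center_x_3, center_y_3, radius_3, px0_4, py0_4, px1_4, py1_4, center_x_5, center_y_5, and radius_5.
px0_1 = 30
py0_1 = 270
px1_1 = 170
py1_1 = 320
px0_2 = 200
py0_2 = 240
center_x_3 = 180
center_y_3 = 110
radius_3 = 70
px0_4 = 70
py0_4 = 70
px1_4 = 120
py1_4 = 180
center_x_5 = 280
center_y_5 = 210
radius_5 = 40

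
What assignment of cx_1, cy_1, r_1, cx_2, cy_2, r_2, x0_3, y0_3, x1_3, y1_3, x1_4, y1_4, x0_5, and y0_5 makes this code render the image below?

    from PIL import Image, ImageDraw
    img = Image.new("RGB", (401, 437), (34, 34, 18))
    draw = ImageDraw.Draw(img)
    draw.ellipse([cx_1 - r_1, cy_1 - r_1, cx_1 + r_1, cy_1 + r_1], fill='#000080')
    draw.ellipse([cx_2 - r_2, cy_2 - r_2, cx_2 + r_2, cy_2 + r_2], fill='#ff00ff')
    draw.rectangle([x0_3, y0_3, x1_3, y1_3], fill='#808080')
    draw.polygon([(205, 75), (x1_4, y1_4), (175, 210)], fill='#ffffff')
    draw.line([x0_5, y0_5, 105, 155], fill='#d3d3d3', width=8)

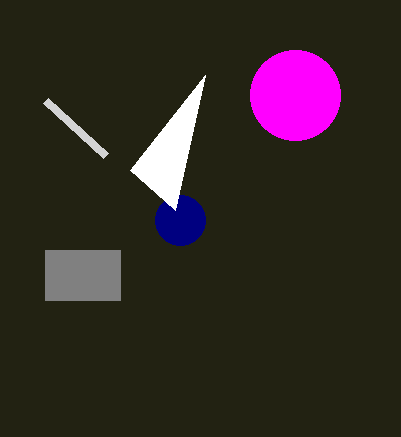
cx_1 = 180, cy_1 = 220, r_1 = 25, cx_2 = 295, cy_2 = 95, r_2 = 45, x0_3 = 45, y0_3 = 250, x1_3 = 120, y1_3 = 300, x1_4 = 130, y1_4 = 170, x0_5 = 45, y0_5 = 100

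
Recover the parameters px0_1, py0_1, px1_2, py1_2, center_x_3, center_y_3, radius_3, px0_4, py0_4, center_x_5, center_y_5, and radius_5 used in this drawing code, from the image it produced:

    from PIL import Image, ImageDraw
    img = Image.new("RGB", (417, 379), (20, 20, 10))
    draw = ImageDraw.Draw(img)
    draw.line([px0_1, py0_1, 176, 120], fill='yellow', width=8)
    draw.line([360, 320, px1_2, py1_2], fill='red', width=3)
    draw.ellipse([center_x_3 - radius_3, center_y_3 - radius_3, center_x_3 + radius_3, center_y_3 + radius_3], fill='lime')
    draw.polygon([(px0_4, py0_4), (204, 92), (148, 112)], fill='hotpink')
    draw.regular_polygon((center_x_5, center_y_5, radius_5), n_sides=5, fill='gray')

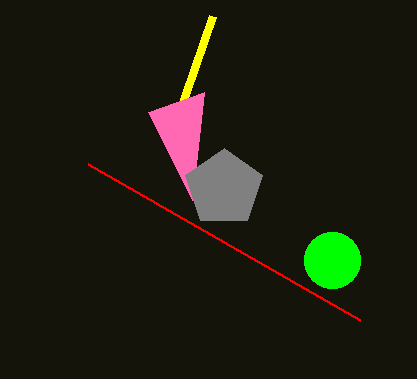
px0_1 = 212
py0_1 = 16
px1_2 = 88
py1_2 = 164
center_x_3 = 332
center_y_3 = 260
radius_3 = 28
px0_4 = 192
py0_4 = 200
center_x_5 = 224
center_y_5 = 188
radius_5 = 40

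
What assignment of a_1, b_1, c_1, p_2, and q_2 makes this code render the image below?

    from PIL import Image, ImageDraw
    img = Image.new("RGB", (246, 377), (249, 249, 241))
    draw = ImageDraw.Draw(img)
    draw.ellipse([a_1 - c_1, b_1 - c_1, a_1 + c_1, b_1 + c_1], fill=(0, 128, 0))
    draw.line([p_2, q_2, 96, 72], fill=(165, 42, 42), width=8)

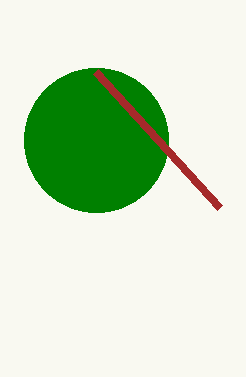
a_1 = 96; b_1 = 140; c_1 = 72; p_2 = 220; q_2 = 208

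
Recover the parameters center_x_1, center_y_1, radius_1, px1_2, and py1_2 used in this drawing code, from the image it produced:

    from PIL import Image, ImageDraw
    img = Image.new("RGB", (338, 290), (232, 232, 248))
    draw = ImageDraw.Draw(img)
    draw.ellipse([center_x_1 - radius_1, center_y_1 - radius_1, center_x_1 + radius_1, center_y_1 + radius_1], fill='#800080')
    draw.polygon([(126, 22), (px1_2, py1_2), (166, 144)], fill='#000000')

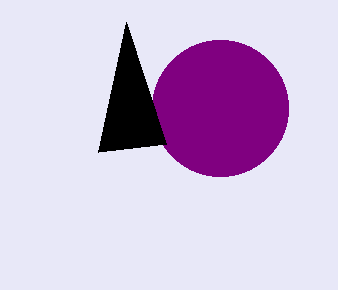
center_x_1 = 220, center_y_1 = 108, radius_1 = 68, px1_2 = 98, py1_2 = 152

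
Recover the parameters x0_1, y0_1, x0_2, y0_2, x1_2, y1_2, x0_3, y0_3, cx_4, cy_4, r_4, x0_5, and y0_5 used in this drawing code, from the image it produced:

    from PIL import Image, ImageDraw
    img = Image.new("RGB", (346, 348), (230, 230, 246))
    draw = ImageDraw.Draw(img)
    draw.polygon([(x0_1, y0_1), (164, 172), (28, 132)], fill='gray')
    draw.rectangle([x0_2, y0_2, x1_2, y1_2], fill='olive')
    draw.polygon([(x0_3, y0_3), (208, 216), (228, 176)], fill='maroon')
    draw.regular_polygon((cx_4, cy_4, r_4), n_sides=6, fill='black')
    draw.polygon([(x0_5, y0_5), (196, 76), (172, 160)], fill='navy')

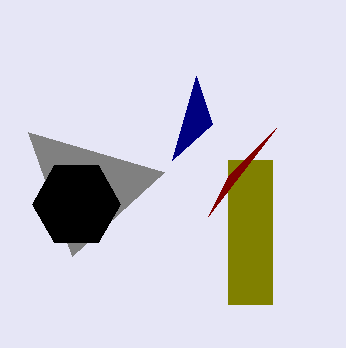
x0_1 = 72; y0_1 = 256; x0_2 = 228; y0_2 = 160; x1_2 = 272; y1_2 = 304; x0_3 = 276; y0_3 = 128; cx_4 = 76; cy_4 = 204; r_4 = 44; x0_5 = 212; y0_5 = 124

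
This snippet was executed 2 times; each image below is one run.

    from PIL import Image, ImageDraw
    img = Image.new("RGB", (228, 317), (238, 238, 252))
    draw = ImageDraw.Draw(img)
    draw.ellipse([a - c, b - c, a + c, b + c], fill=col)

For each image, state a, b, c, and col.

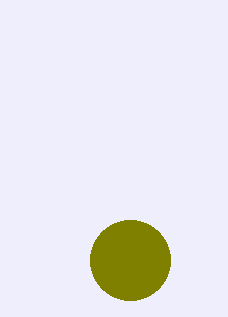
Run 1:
a = 130; b = 260; c = 40; col = 'olive'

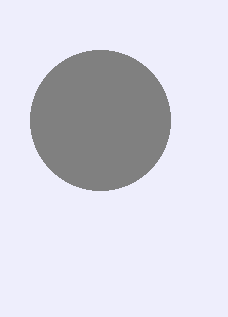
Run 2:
a = 100, b = 120, c = 70, col = 'gray'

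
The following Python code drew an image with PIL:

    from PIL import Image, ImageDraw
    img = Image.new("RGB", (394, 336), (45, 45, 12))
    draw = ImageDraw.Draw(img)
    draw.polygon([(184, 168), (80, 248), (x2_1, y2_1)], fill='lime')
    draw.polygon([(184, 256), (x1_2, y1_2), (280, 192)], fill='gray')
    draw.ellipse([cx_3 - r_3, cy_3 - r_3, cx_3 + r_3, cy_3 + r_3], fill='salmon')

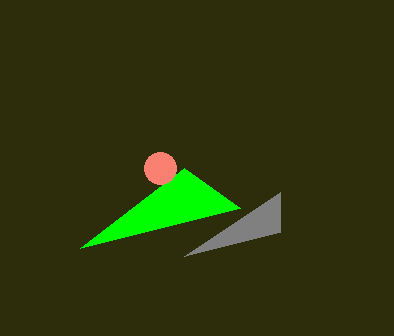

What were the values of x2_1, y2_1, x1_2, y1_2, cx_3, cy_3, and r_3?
x2_1 = 240, y2_1 = 208, x1_2 = 280, y1_2 = 232, cx_3 = 160, cy_3 = 168, r_3 = 16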